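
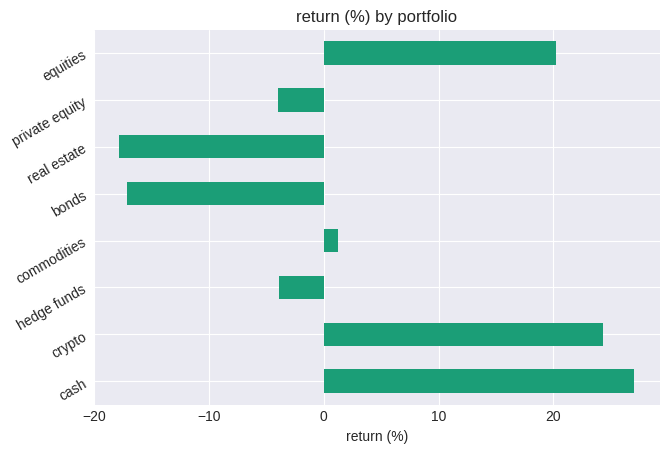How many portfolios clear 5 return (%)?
3

Above 5: cash, crypto, equities.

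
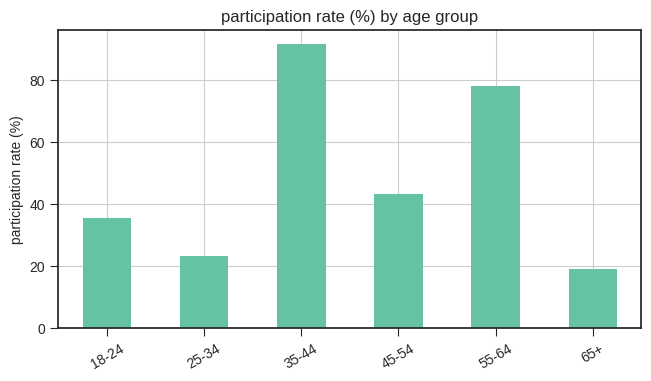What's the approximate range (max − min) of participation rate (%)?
≈ 70

Max 35-44 ≈ 90, min 65+ ≈ 20; range ≈ 70.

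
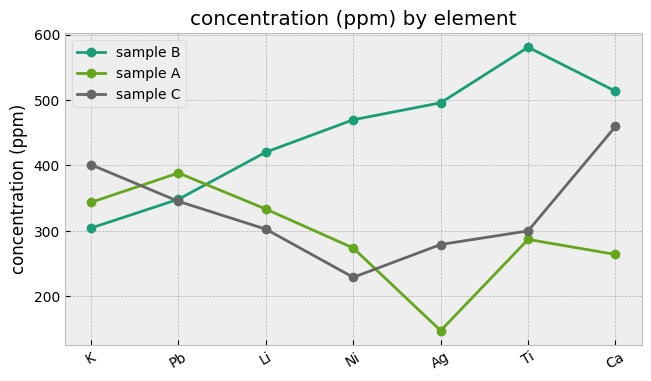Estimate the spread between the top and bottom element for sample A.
Max Pb ≈ 400, min Ag ≈ 150; range ≈ 250.

≈ 250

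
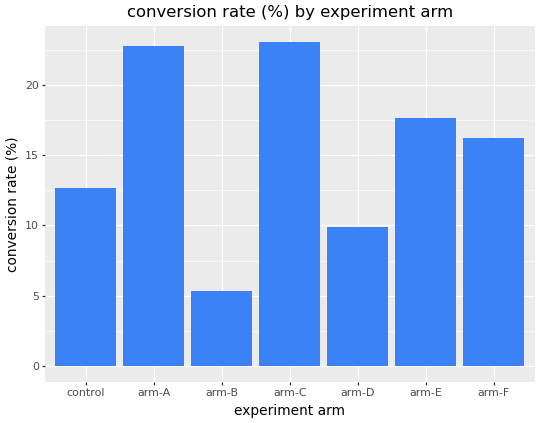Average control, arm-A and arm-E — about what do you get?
≈ 17

(12 + 22 + 18) / 3 ≈ 17.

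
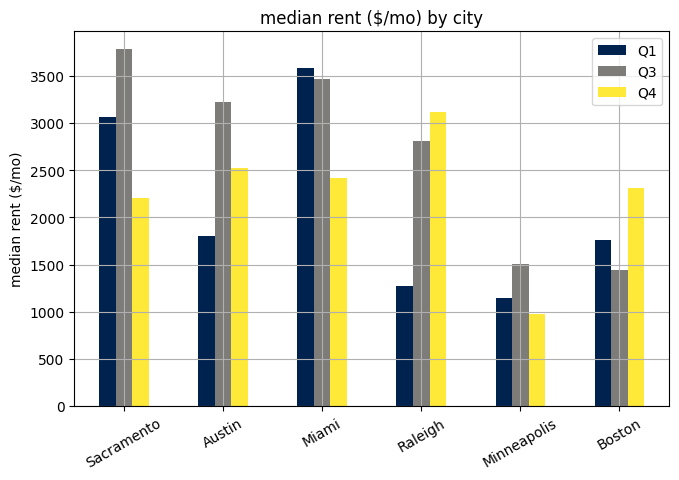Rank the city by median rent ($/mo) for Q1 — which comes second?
Top 3 for Q1: Miami ≈ 3500, Sacramento ≈ 3000, Austin ≈ 2000.

Sacramento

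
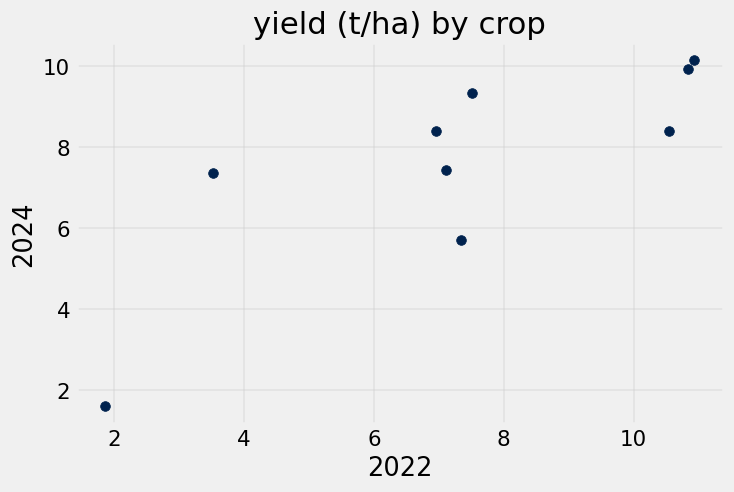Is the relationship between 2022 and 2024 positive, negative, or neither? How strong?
Points are positively correlated; strong (|r| ≈ 0.8).

positive, strong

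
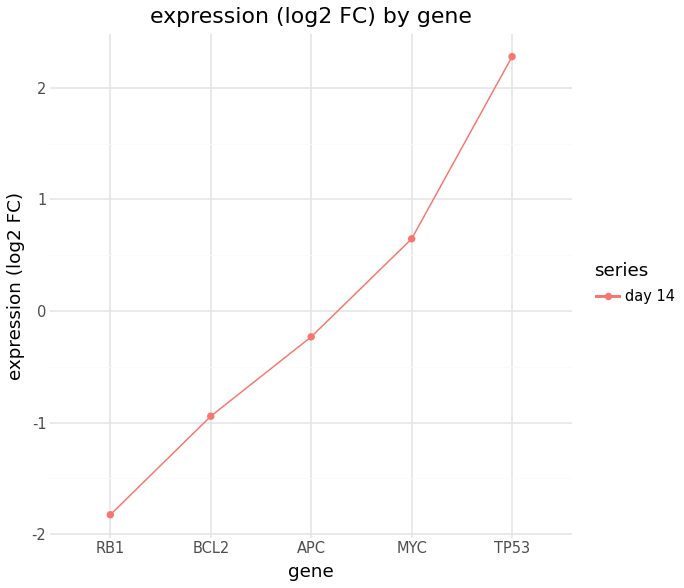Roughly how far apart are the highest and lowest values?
≈ 4.5

Max TP53 ≈ 2.5, min RB1 ≈ -2.0; range ≈ 4.5.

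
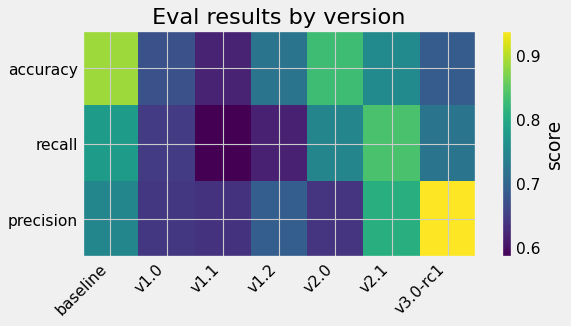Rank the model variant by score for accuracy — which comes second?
v2.0

Top 3 for accuracy: baseline ≈ 0.90, v2.0 ≈ 0.85, v2.1 ≈ 0.75.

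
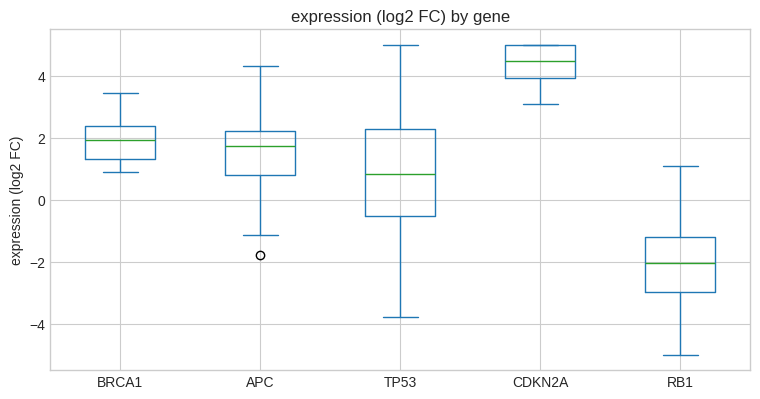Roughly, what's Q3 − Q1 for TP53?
Q3 ≈ 2, Q1 ≈ -1; IQR ≈ 3.

≈ 3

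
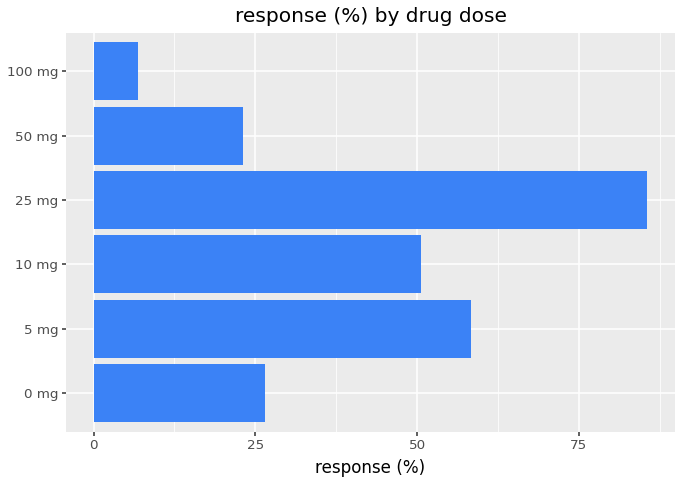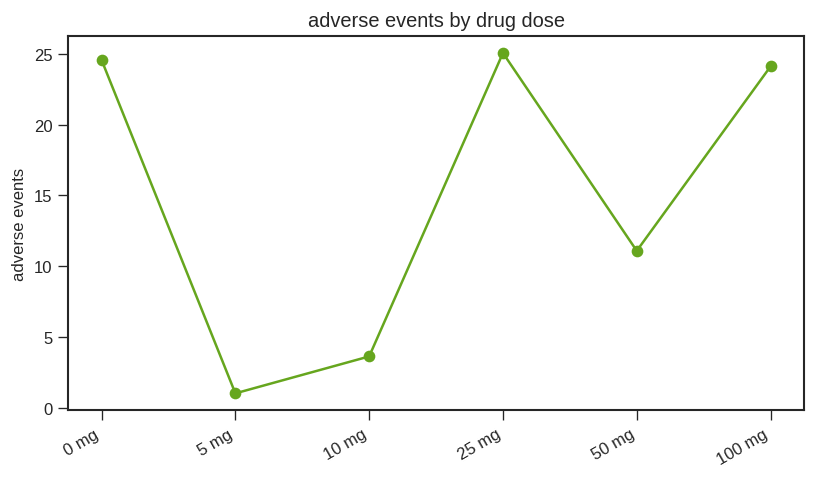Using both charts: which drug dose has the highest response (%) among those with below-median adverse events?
5 mg

Chart 2 median adverse events ≈ 20; below-median drug doses: 5 mg, 10 mg, 50 mg. Among those, 5 mg has the highest response (%) (≈ 60).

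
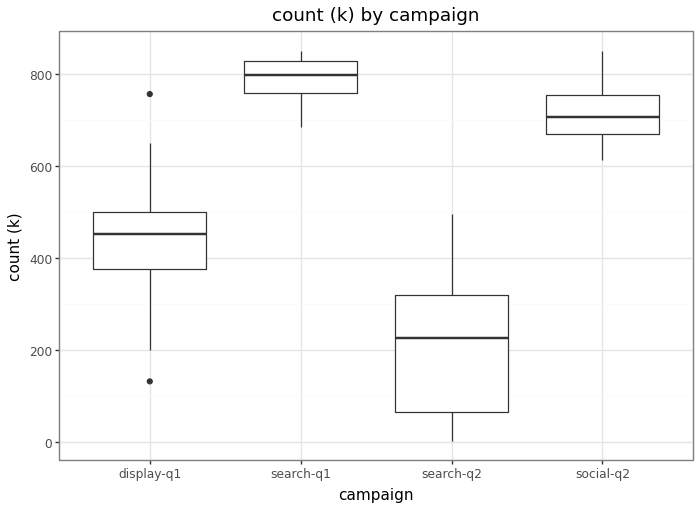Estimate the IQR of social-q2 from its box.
≈ 100

Q3 ≈ 750, Q1 ≈ 650; IQR ≈ 100.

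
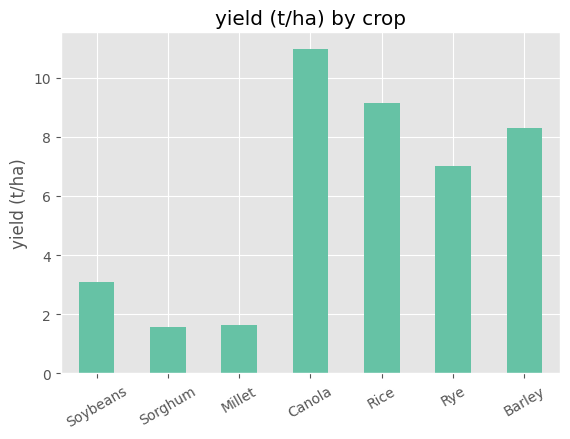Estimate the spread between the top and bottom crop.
≈ 9

Max Canola ≈ 11, min Sorghum ≈ 2; range ≈ 9.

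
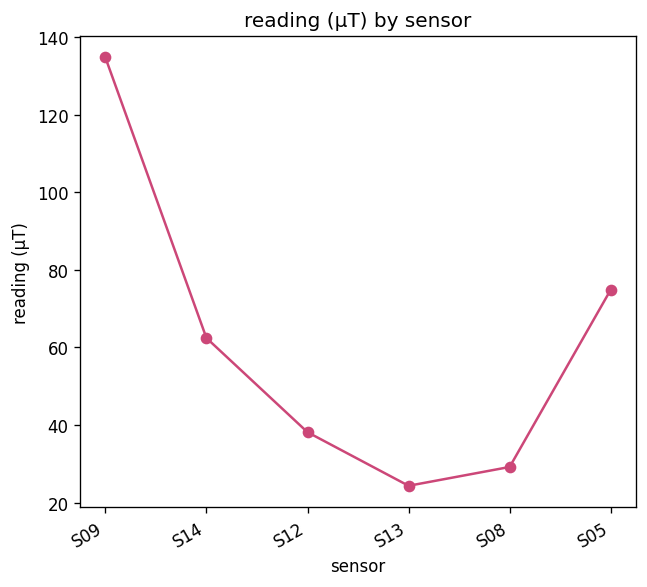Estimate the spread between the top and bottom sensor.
Max S09 ≈ 130, min S13 ≈ 20; range ≈ 110.

≈ 110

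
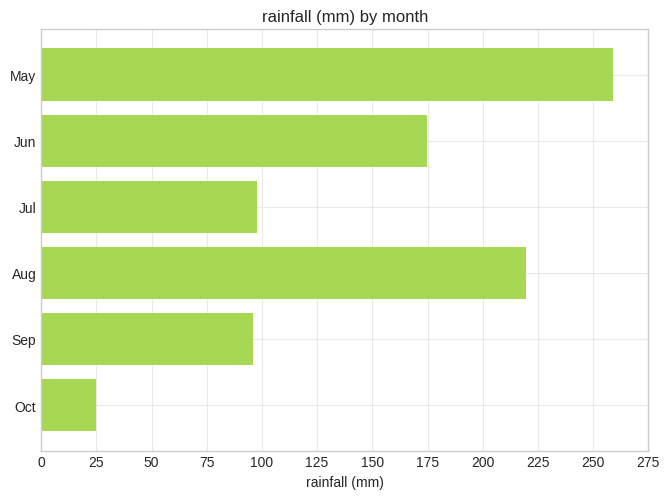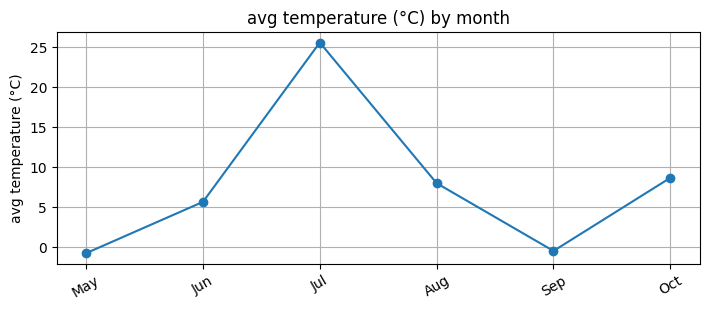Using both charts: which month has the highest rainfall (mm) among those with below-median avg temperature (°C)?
May

Chart 2 median avg temperature (°C) ≈ 5; below-median months: May, Jun, Sep. Among those, May has the highest rainfall (mm) (≈ 250).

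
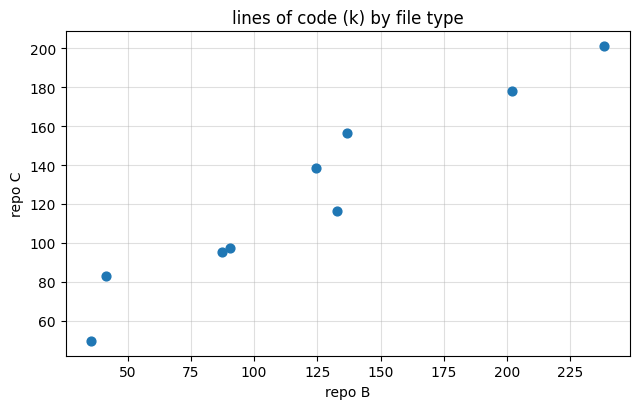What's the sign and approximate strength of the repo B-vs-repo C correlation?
positive, strong

Points are positively correlated; strong (|r| ≈ 1.0).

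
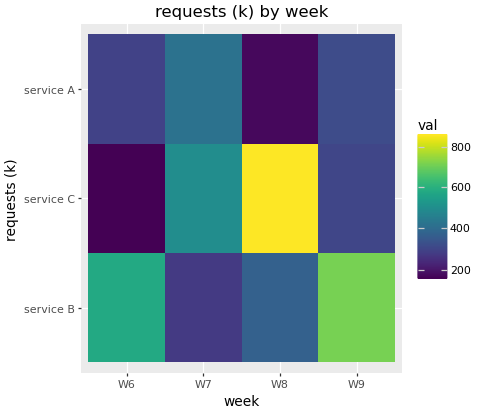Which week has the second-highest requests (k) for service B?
W6

Top 3 for service B: W9 ≈ 700, W6 ≈ 600, W8 ≈ 400.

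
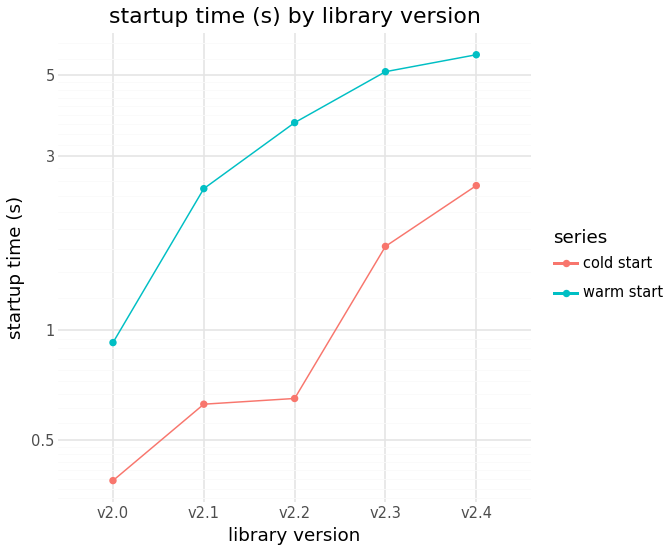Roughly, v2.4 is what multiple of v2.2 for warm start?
v2.4 ≈ 5.5, v2.2 ≈ 3.5; 5.5/3.5 ≈ 1.57.

≈ 1.57×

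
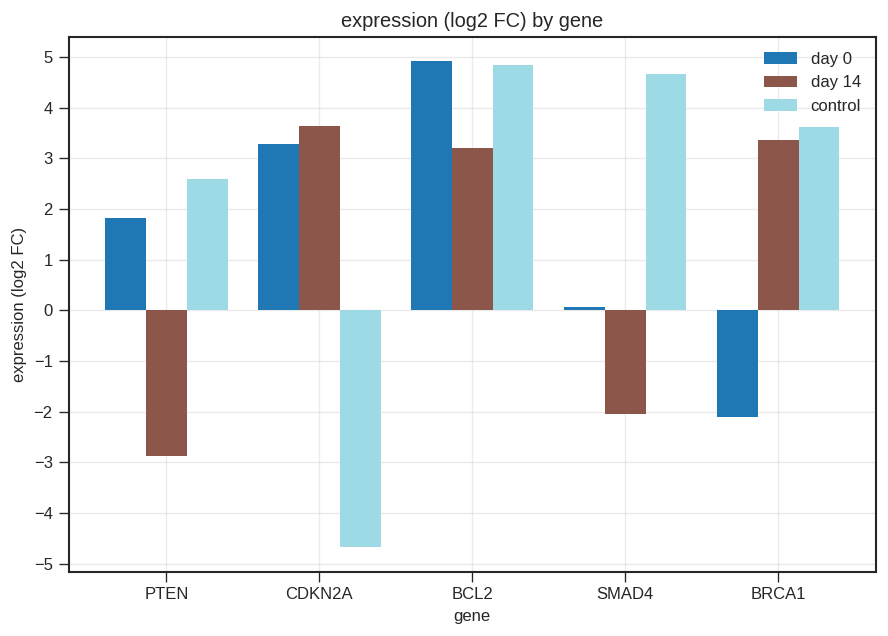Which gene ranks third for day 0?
Top 4 for day 0: BCL2 ≈ 5, CDKN2A ≈ 3, PTEN ≈ 2, SMAD4 ≈ 0.

PTEN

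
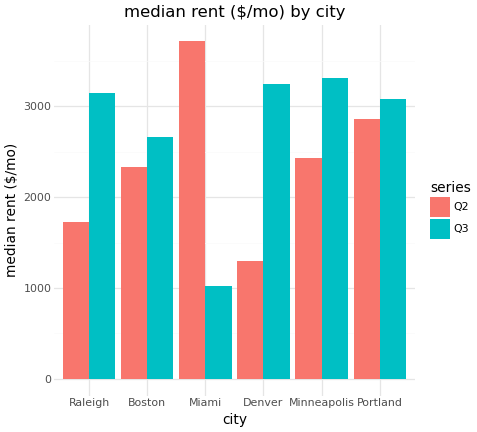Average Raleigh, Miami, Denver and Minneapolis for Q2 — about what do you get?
(1500 + 3500 + 1500 + 2500) / 4 ≈ 2250.

≈ 2250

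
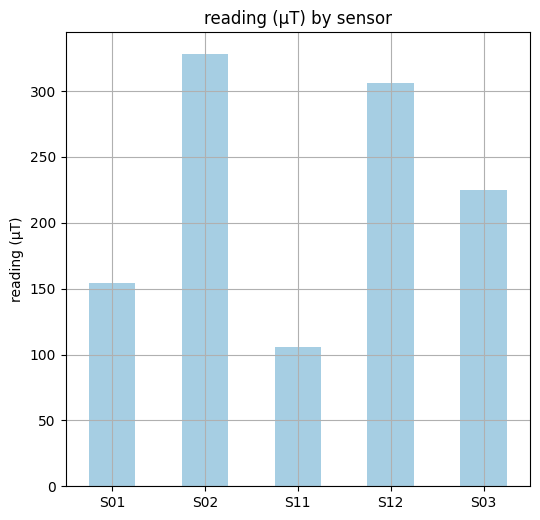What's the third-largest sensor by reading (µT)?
Top 4: S02 ≈ 350, S12 ≈ 300, S03 ≈ 250, S01 ≈ 150.

S03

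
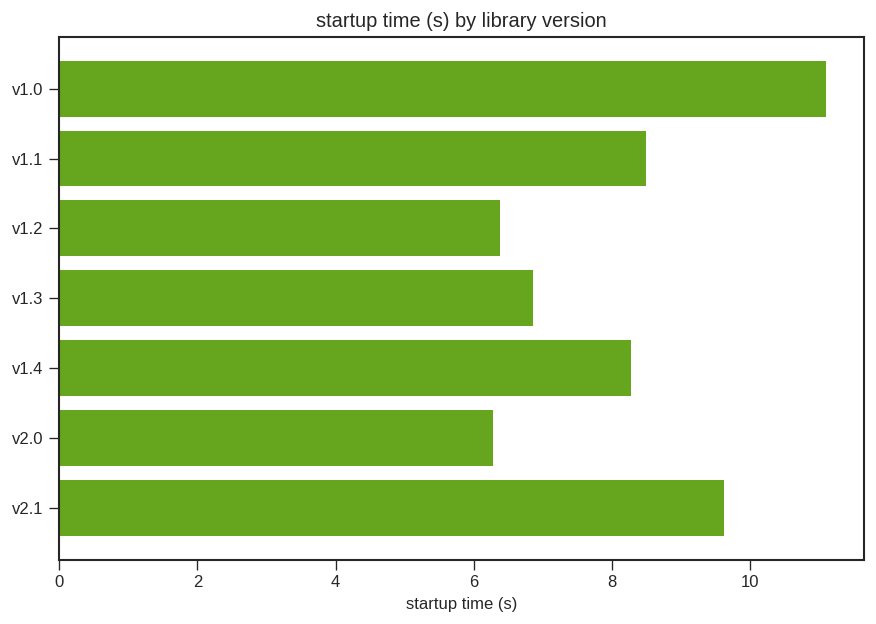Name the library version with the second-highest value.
Top 3: v1.0 ≈ 11, v2.1 ≈ 10, v1.1 ≈ 8.

v2.1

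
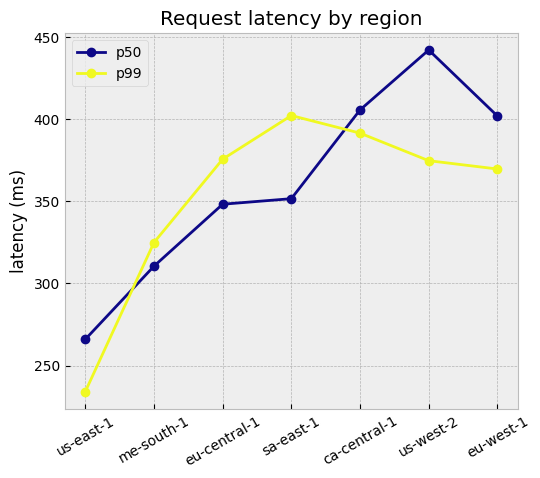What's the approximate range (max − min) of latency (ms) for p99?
≈ 160

Max sa-east-1 ≈ 400, min us-east-1 ≈ 240; range ≈ 160.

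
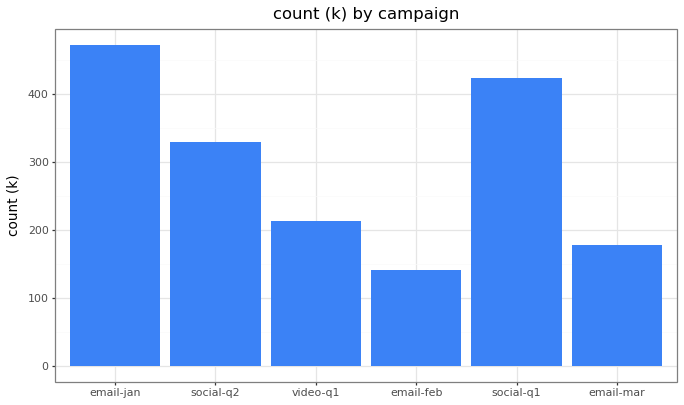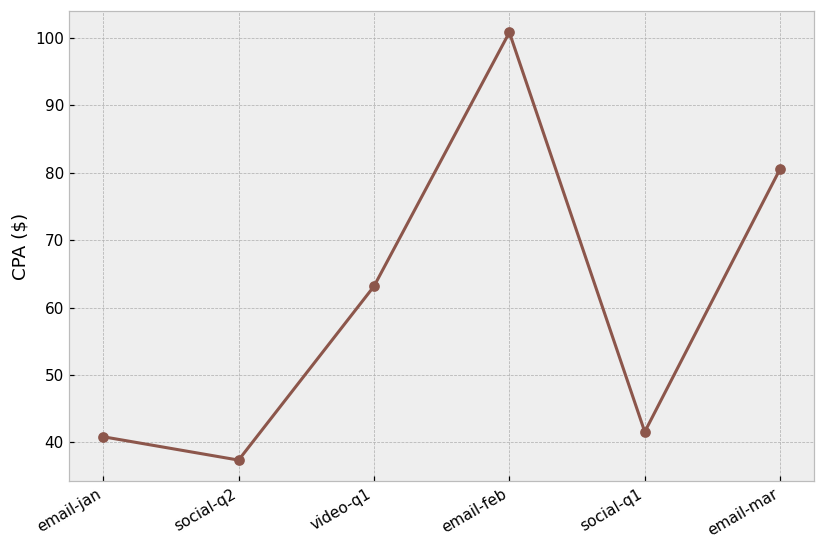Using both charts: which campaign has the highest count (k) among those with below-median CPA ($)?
email-jan

Chart 2 median CPA ($) ≈ 50; below-median campaigns: email-jan, social-q2, social-q1. Among those, email-jan has the highest count (k) (≈ 450).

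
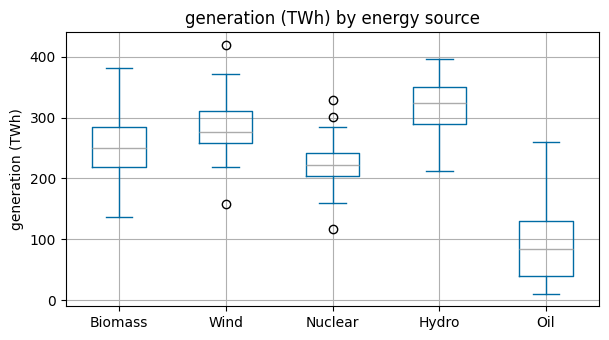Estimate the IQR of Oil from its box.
≈ 80

Q3 ≈ 120, Q1 ≈ 40; IQR ≈ 80.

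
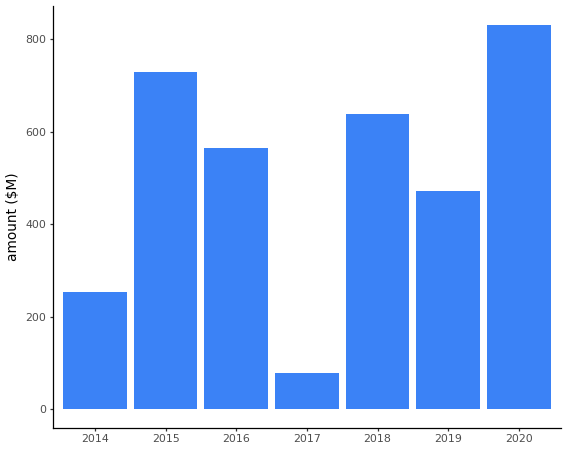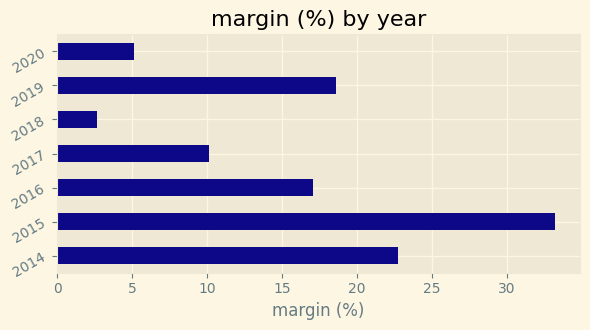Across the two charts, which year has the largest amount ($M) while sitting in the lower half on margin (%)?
Chart 2 median margin (%) ≈ 15; below-median years: 2017, 2018, 2020. Among those, 2020 has the highest amount ($M) (≈ 800).

2020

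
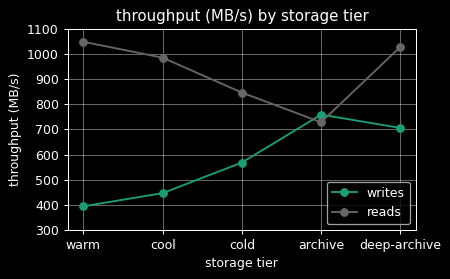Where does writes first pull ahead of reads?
archive

cold: writes ≈ 600 vs reads ≈ 800 (not yet); archive: writes ≈ 800 vs reads ≈ 700 (first crossover).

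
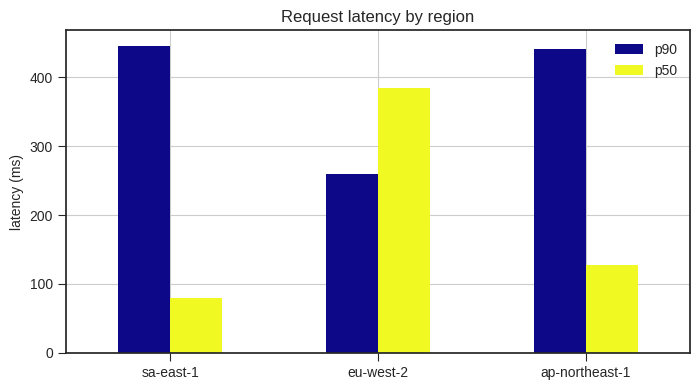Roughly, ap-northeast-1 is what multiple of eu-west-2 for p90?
ap-northeast-1 ≈ 450, eu-west-2 ≈ 250; 450/250 ≈ 1.8.

≈ 1.8×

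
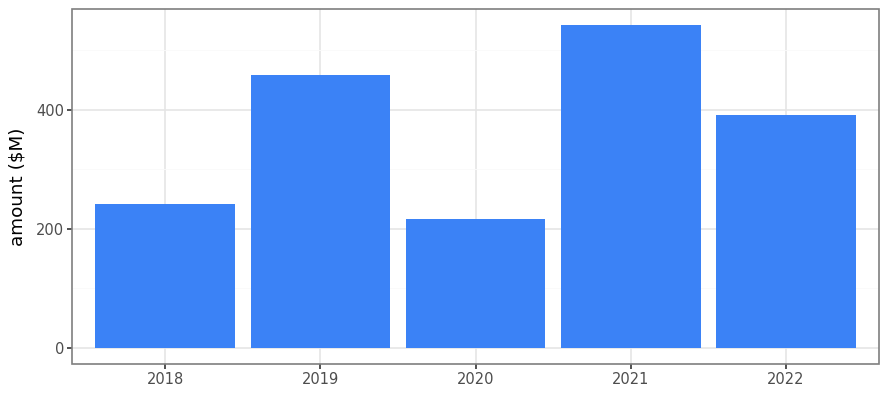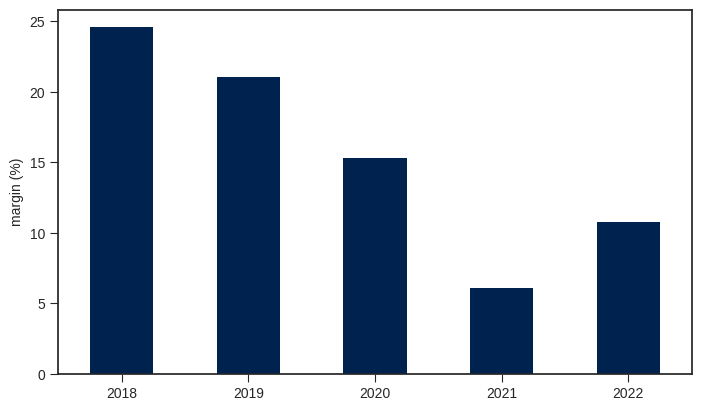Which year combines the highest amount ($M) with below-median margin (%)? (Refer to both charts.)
2021

Chart 2 median margin (%) ≈ 15; below-median years: 2021, 2022. Among those, 2021 has the highest amount ($M) (≈ 550).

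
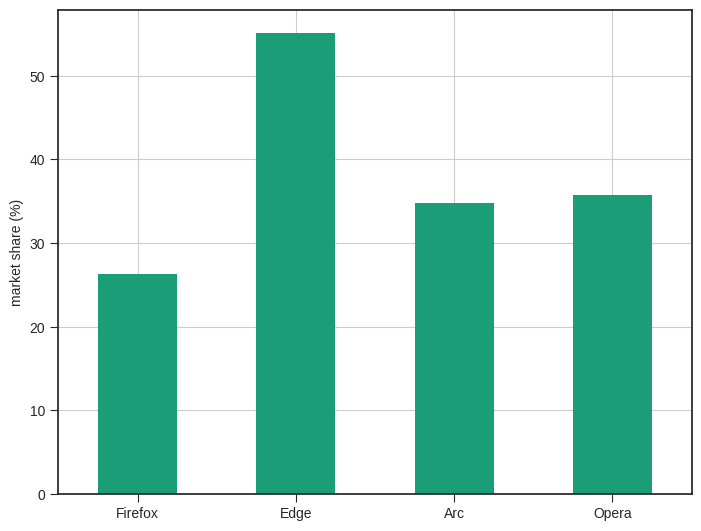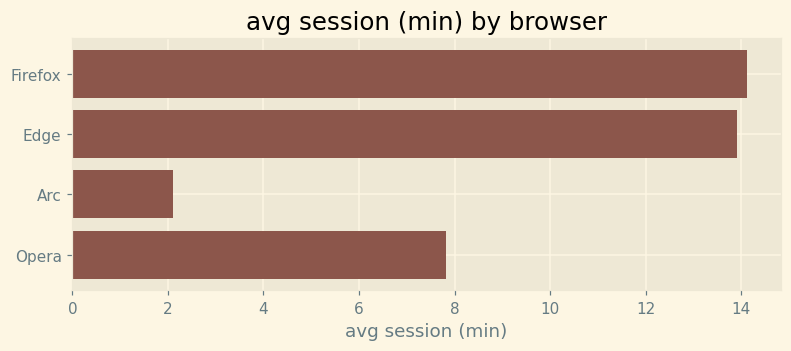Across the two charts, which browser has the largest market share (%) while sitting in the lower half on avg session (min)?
Chart 2 median avg session (min) ≈ 10; below-median browsers: Arc, Opera. Among those, Opera has the highest market share (%) (≈ 40).

Opera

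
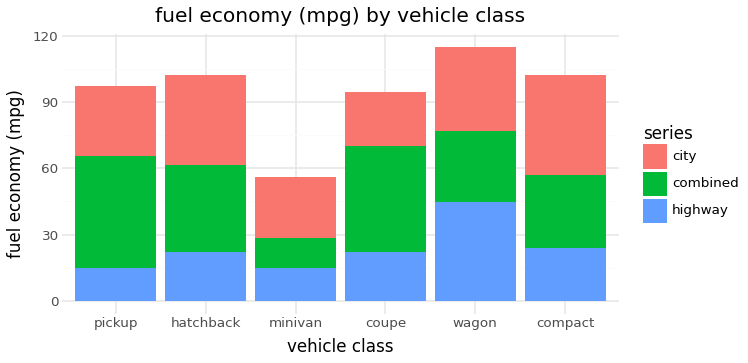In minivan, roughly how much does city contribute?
≈ 30

city top ≈ 60, bottom ≈ 30; segment ≈ 30.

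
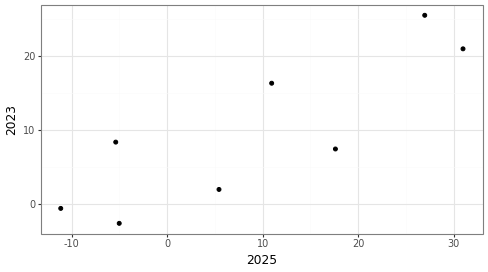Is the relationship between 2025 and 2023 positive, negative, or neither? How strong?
Points are positively correlated; strong (|r| ≈ 0.8).

positive, strong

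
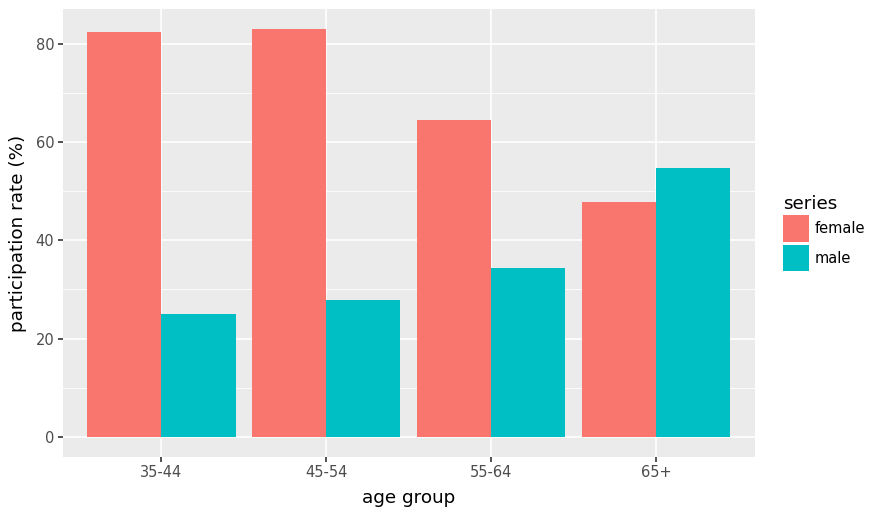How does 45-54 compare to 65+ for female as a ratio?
≈ 1.6×

45-54 ≈ 80, 65+ ≈ 50; 80/50 ≈ 1.6.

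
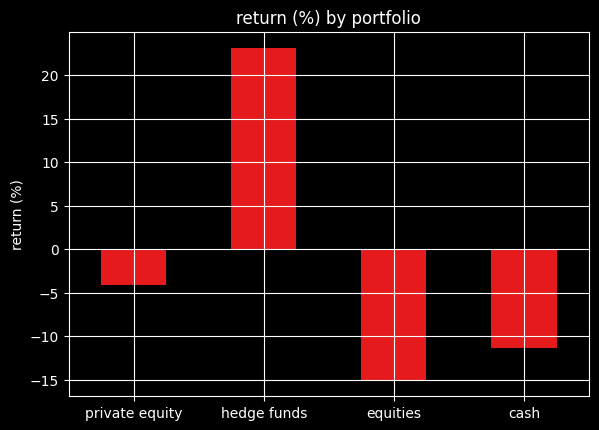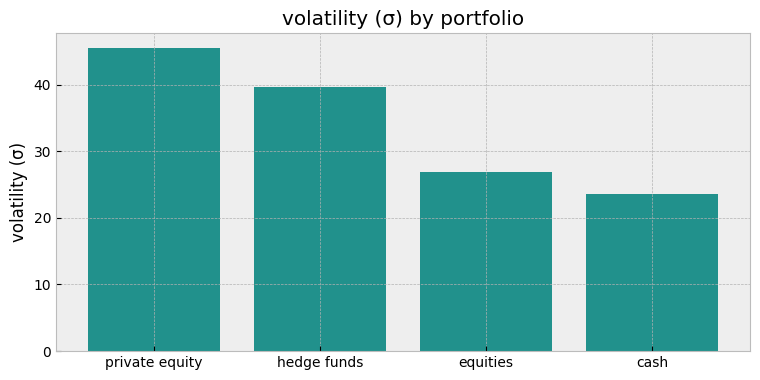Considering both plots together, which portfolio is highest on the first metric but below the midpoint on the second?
Chart 2 median volatility (σ) ≈ 35; below-median portfolios: equities, cash. Among those, cash has the highest return (%) (≈ -10).

cash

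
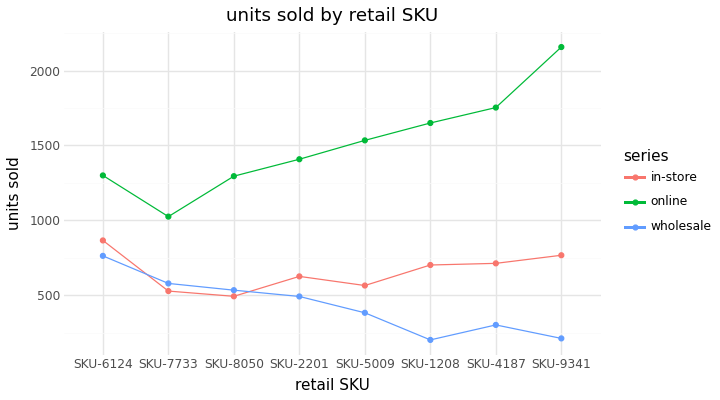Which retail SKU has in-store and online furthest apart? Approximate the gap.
SKU-9341: in-store ≈ 800, online ≈ 2200 → gap ≈ 1400. Next-largest (SKU-4187) is only ≈ 1000.

SKU-9341, ≈ 1400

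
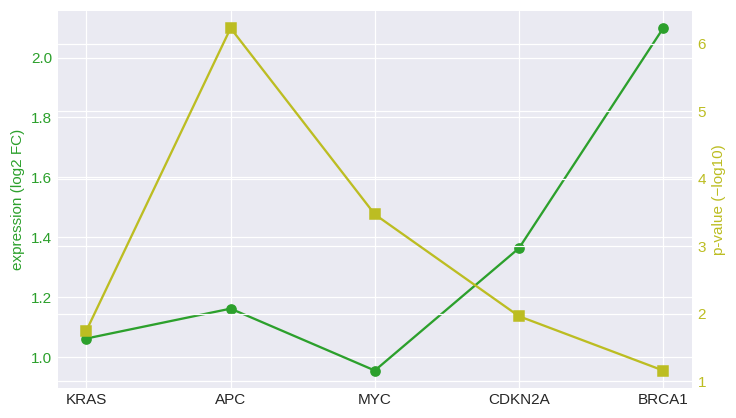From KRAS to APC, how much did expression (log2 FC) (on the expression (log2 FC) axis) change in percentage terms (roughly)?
KRAS ≈ 1.1, APC ≈ 1.2; (1.2 − 1.1) / 1.1 ≈ +9.1%.

≈ +9.1%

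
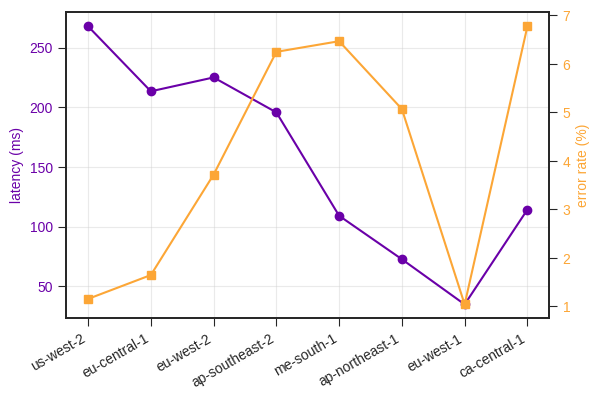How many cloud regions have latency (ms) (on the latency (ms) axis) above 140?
Above 140: us-west-2, eu-central-1, eu-west-2, ap-southeast-2.

4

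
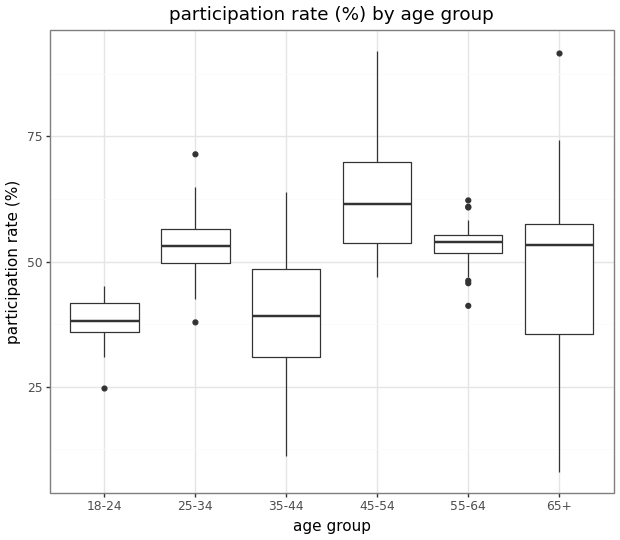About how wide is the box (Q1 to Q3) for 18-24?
Q3 ≈ 42, Q1 ≈ 36; IQR ≈ 6.

≈ 6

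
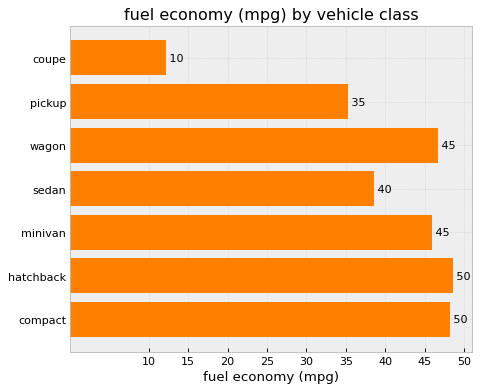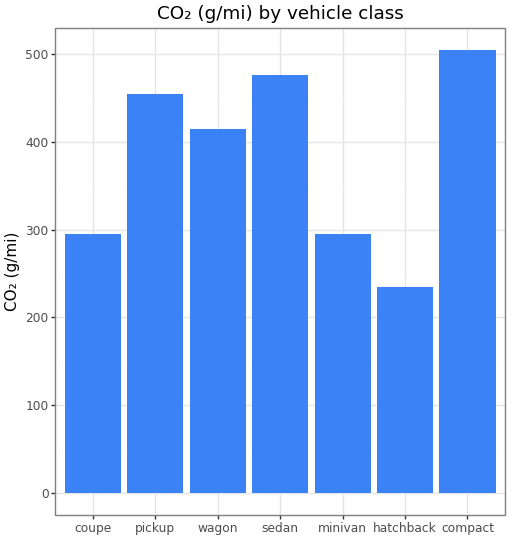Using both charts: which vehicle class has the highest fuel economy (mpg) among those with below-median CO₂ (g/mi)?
Chart 2 median CO₂ (g/mi) ≈ 400; below-median vehicle classes: coupe, minivan, hatchback. Among those, hatchback has the highest fuel economy (mpg) (≈ 50).

hatchback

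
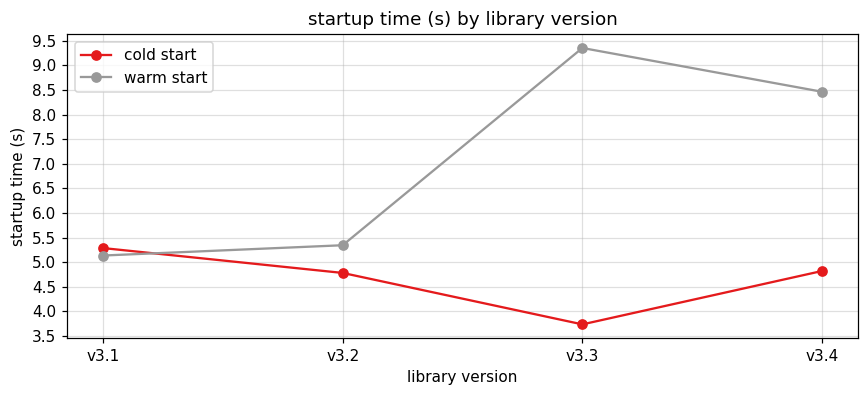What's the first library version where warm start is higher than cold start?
v3.2

v3.1: warm start ≈ 5.0 vs cold start ≈ 5.5 (not yet); v3.2: warm start ≈ 5.5 vs cold start ≈ 5.0 (first crossover).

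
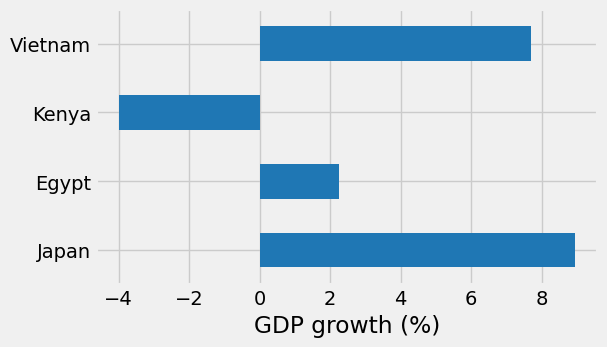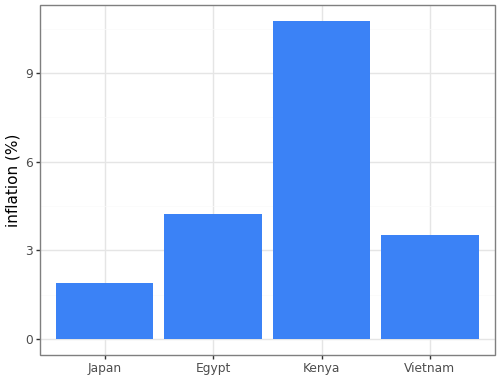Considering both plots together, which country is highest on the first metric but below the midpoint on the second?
Japan

Chart 2 median inflation (%) ≈ 4; below-median countries: Japan, Vietnam. Among those, Japan has the highest GDP growth (%) (≈ 9).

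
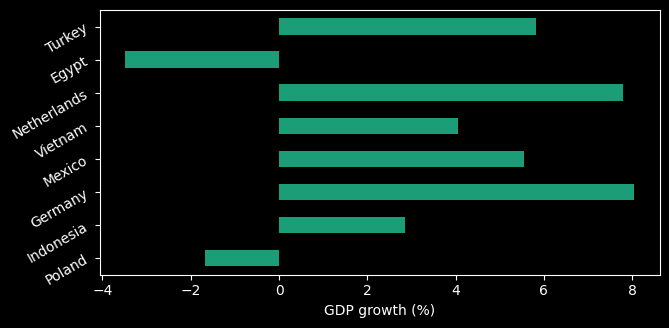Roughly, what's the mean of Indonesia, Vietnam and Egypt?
≈ 1

(3 + 4 + -3) / 3 ≈ 1.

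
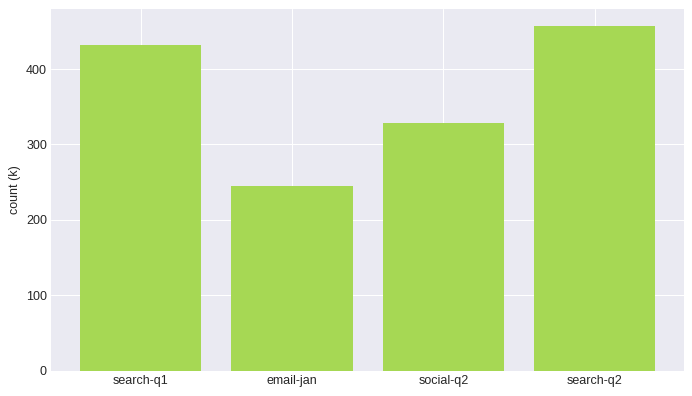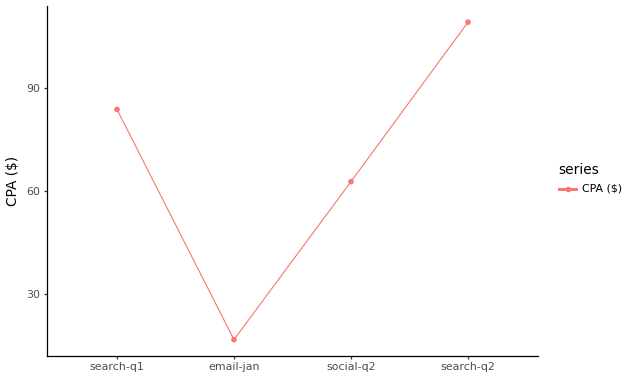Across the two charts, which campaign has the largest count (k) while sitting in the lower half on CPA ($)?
Chart 2 median CPA ($) ≈ 70; below-median campaigns: email-jan, social-q2. Among those, social-q2 has the highest count (k) (≈ 350).

social-q2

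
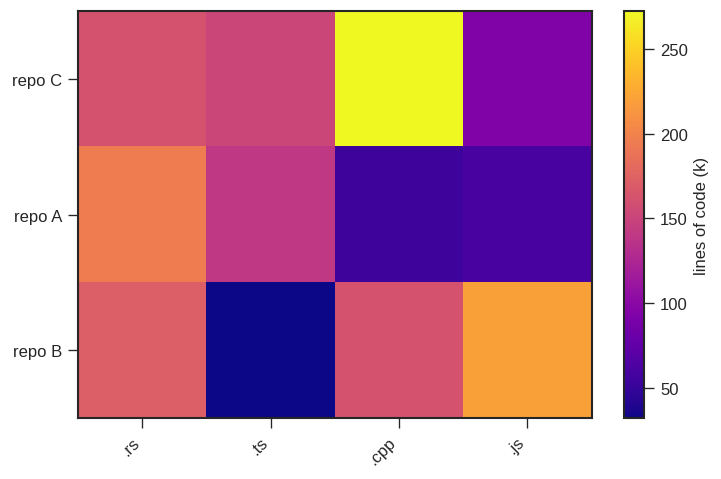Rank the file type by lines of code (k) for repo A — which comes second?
.ts

Top 3 for repo A: .rs ≈ 200, .ts ≈ 150, .js ≈ 50.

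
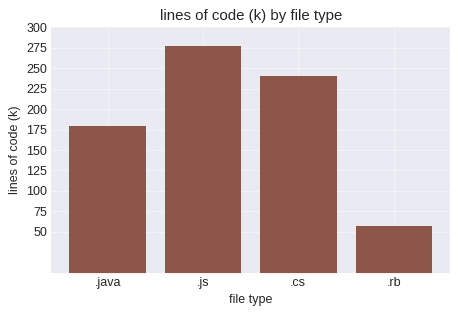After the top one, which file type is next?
.cs

Top 3: .js ≈ 275, .cs ≈ 250, .java ≈ 175.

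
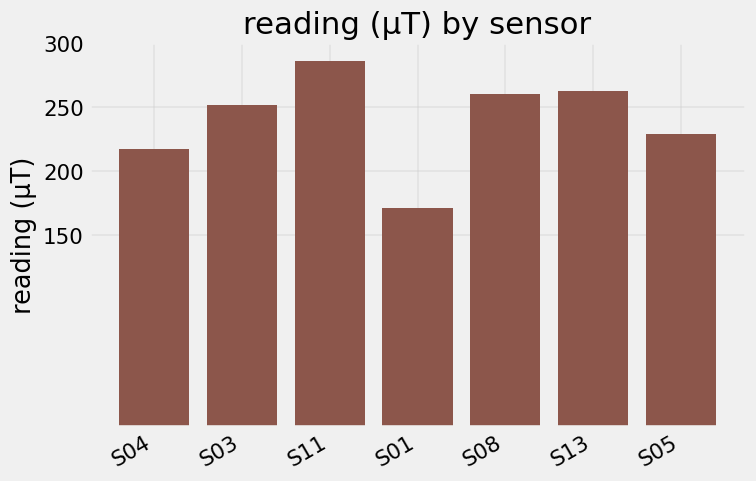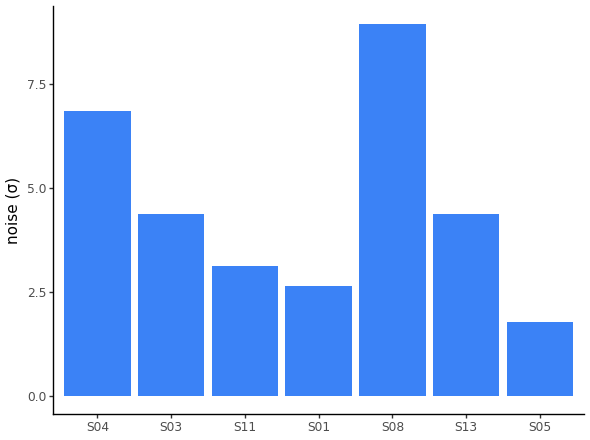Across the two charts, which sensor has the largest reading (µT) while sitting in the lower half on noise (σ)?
Chart 2 median noise (σ) ≈ 4; below-median sensors: S11, S01, S05. Among those, S11 has the highest reading (µT) (≈ 300).

S11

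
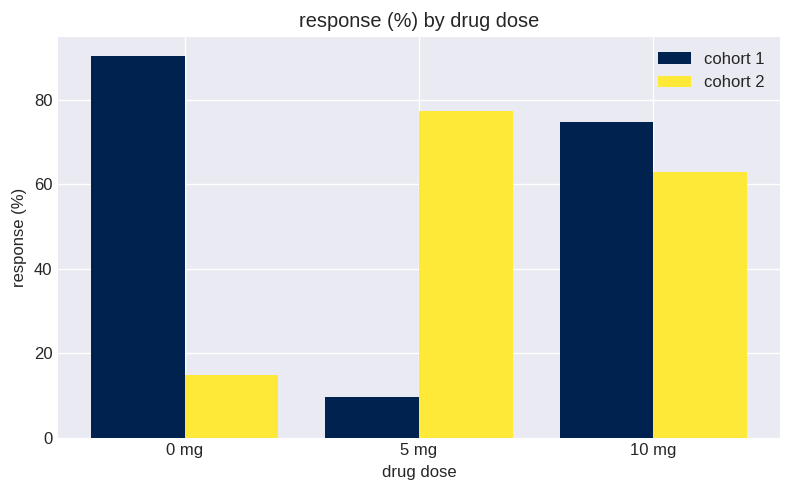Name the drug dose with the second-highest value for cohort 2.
Top 3 for cohort 2: 5 mg ≈ 80, 10 mg ≈ 60, 0 mg ≈ 10.

10 mg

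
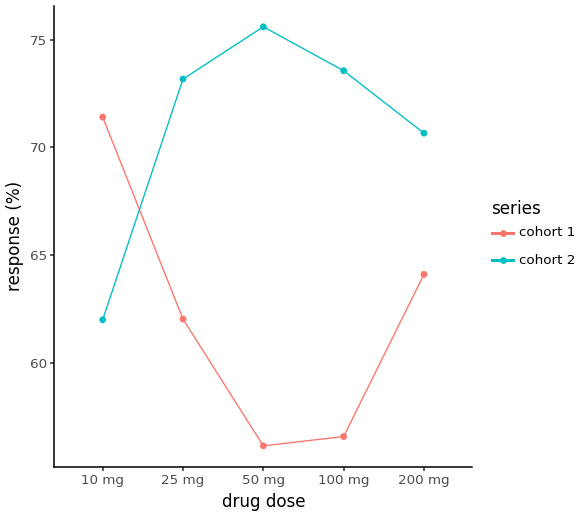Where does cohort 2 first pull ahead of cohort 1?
25 mg

10 mg: cohort 2 ≈ 62 vs cohort 1 ≈ 72 (not yet); 25 mg: cohort 2 ≈ 74 vs cohort 1 ≈ 62 (first crossover).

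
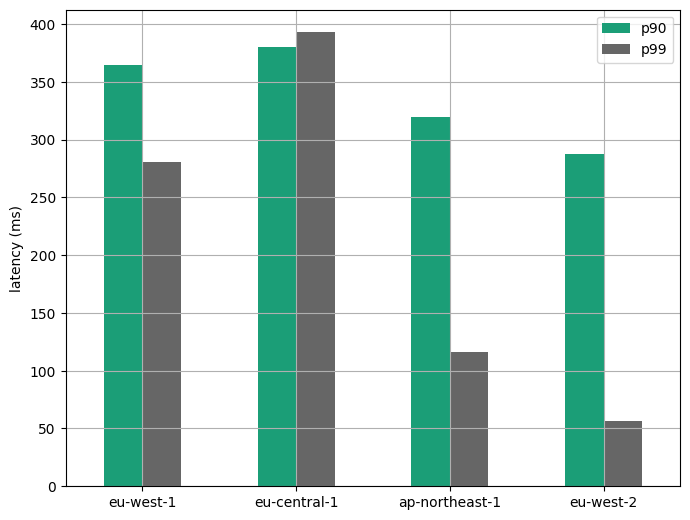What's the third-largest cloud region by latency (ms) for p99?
ap-northeast-1

Top 4 for p99: eu-central-1 ≈ 400, eu-west-1 ≈ 300, ap-northeast-1 ≈ 100, eu-west-2 ≈ 50.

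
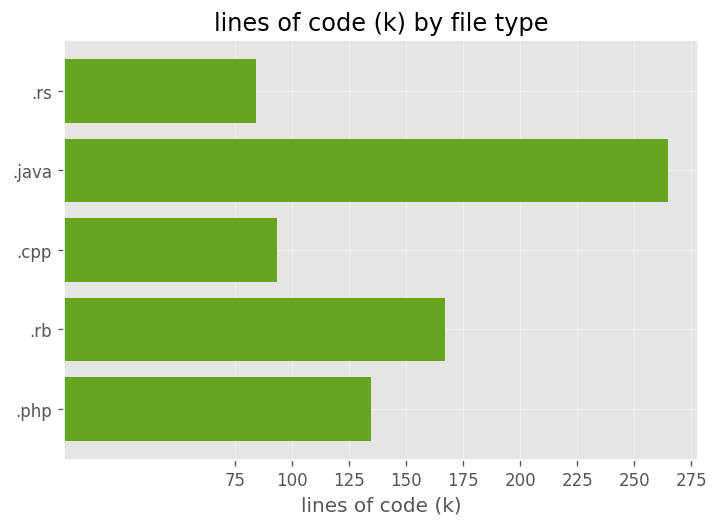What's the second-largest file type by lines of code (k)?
.rb

Top 3: .java ≈ 275, .rb ≈ 175, .php ≈ 125.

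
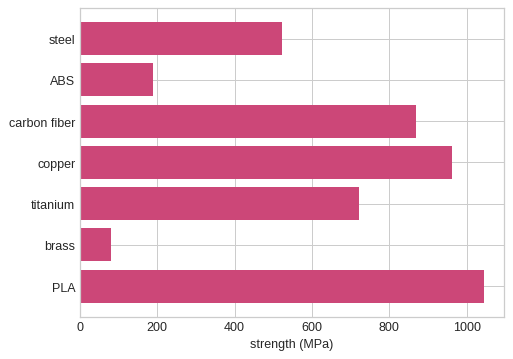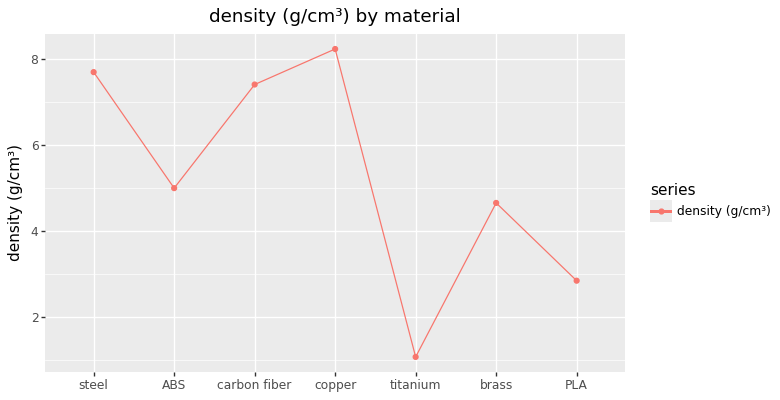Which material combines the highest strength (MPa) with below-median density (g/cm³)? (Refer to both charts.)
PLA

Chart 2 median density (g/cm³) ≈ 5; below-median materials: titanium, brass, PLA. Among those, PLA has the highest strength (MPa) (≈ 1000).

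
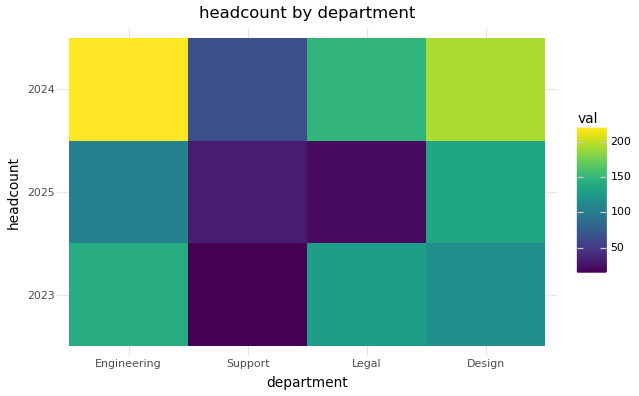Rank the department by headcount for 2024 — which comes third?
Legal

Top 4 for 2024: Engineering ≈ 220, Design ≈ 200, Legal ≈ 140, Support ≈ 60.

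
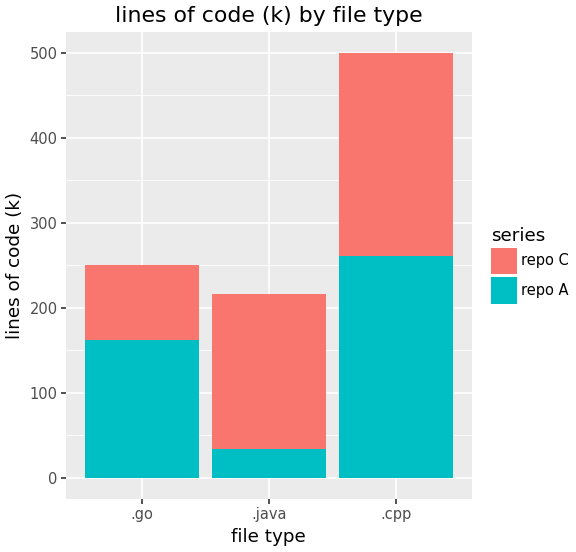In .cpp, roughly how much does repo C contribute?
repo C top ≈ 500, bottom ≈ 250; segment ≈ 250.

≈ 250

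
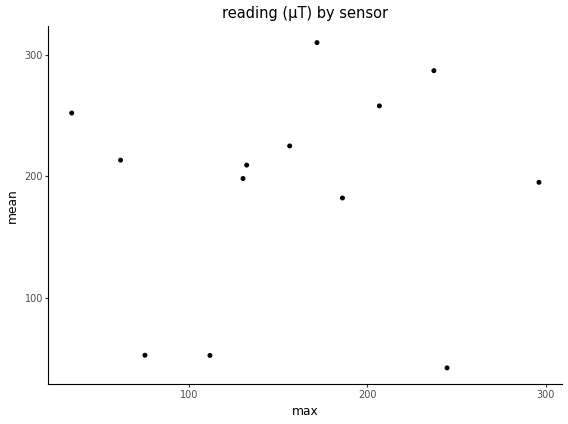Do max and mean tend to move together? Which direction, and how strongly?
no clear correlation

Points are roughly uncorrelated; weak (|r| ≈ 0.1).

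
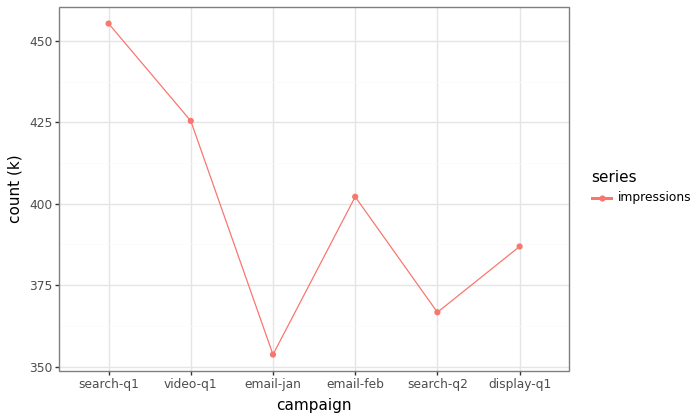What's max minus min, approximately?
Max search-q1 ≈ 460, min email-jan ≈ 350; range ≈ 110.

≈ 110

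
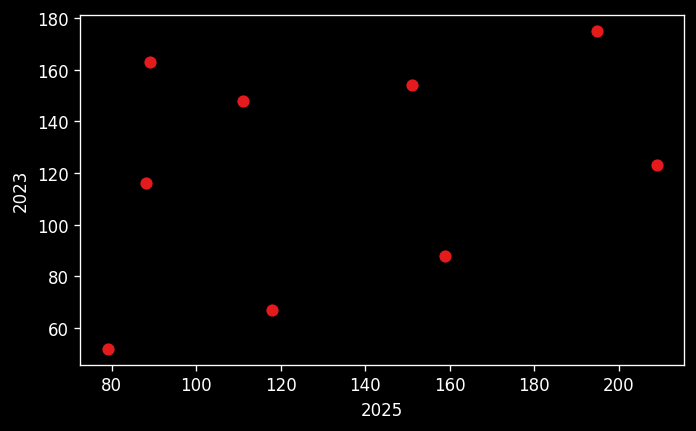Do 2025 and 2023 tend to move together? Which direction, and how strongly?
positive, weak

Points are positively correlated; weak (|r| ≈ 0.3).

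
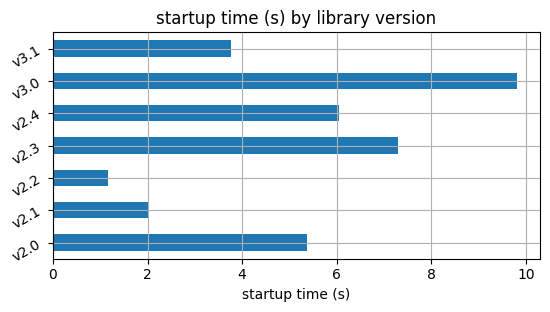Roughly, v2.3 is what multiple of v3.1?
v2.3 ≈ 7, v3.1 ≈ 4; 7/4 ≈ 1.75.

≈ 1.75×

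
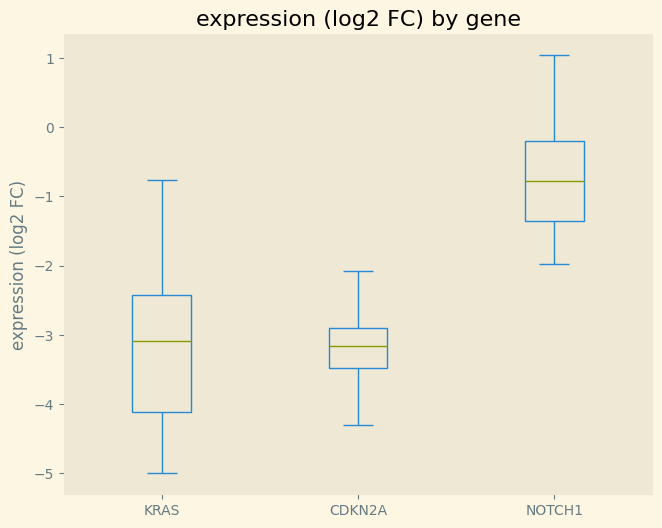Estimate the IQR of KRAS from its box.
≈ 1.8

Q3 ≈ -2.4, Q1 ≈ -4.2; IQR ≈ 1.8.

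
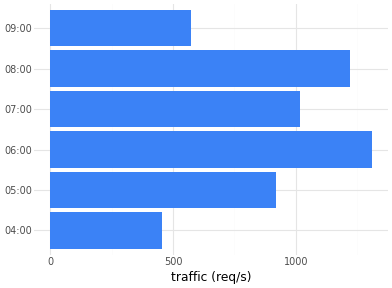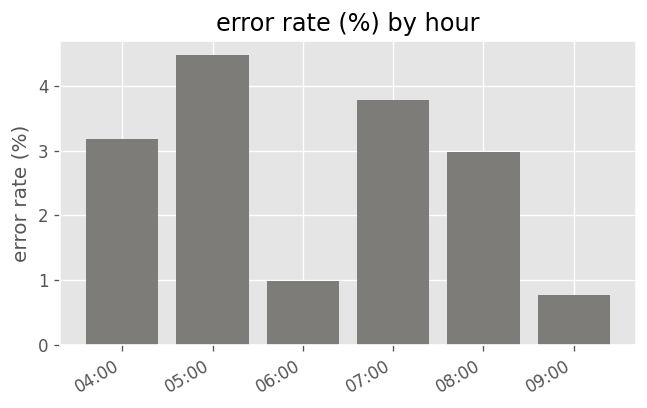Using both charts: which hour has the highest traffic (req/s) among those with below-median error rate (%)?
Chart 2 median error rate (%) ≈ 3; below-median hours: 06:00, 08:00, 09:00. Among those, 06:00 has the highest traffic (req/s) (≈ 1400).

06:00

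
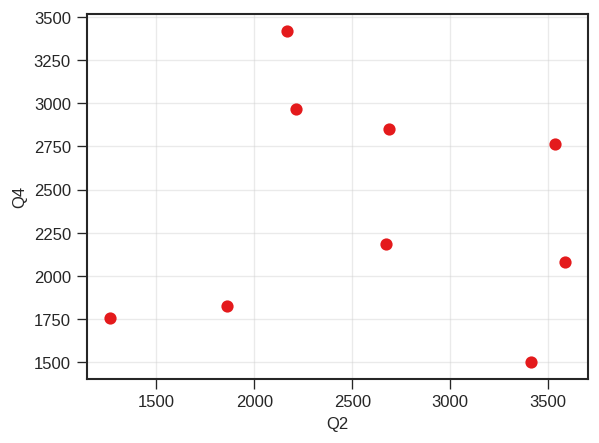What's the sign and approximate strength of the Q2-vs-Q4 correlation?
Points are roughly uncorrelated; weak (|r| ≈ 0.0).

no clear correlation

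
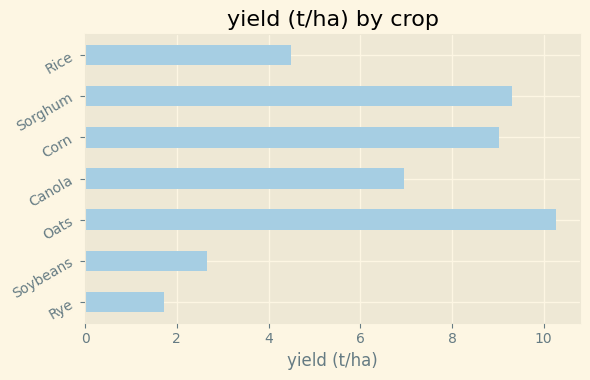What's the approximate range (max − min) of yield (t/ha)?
≈ 8

Max Oats ≈ 10, min Rye ≈ 2; range ≈ 8.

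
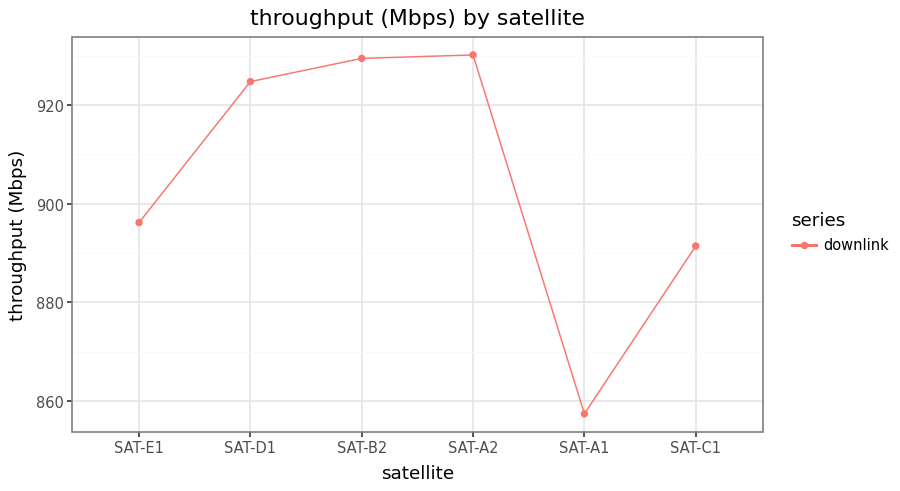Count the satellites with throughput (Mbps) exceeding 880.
Above 880: SAT-E1, SAT-D1, SAT-B2, SAT-A2, SAT-C1.

5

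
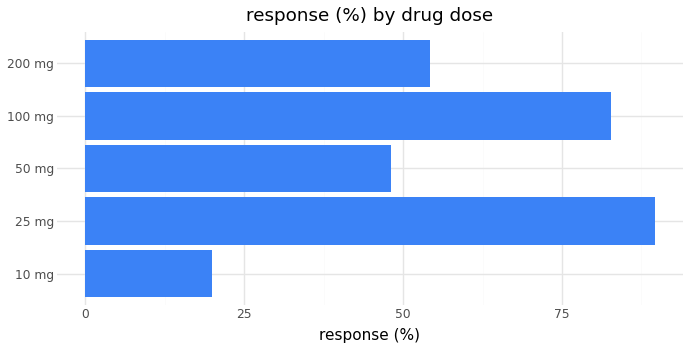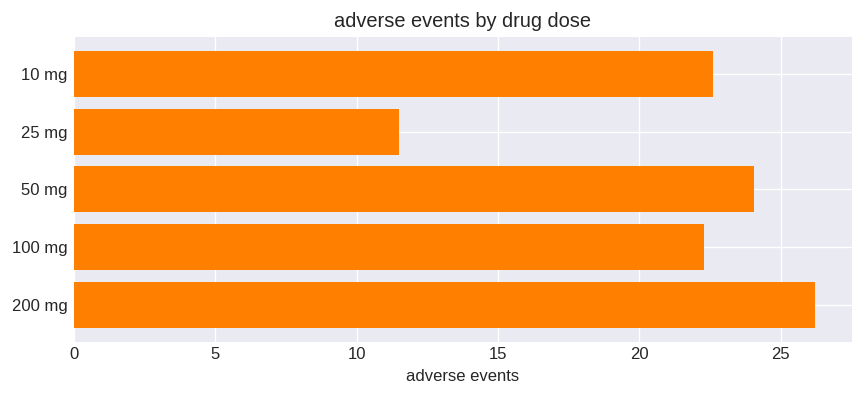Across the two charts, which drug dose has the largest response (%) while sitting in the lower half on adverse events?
Chart 2 median adverse events ≈ 25; below-median drug doses: 25 mg, 100 mg. Among those, 25 mg has the highest response (%) (≈ 90).

25 mg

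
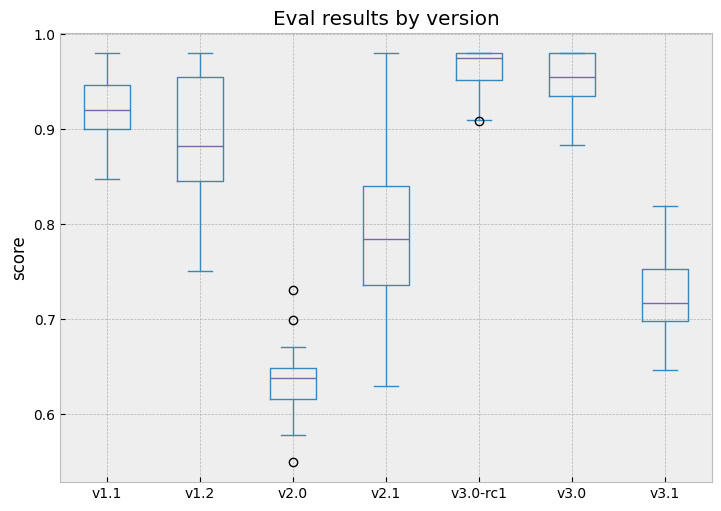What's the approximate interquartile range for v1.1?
≈ 0.05

Q3 ≈ 0.95, Q1 ≈ 0.90; IQR ≈ 0.05.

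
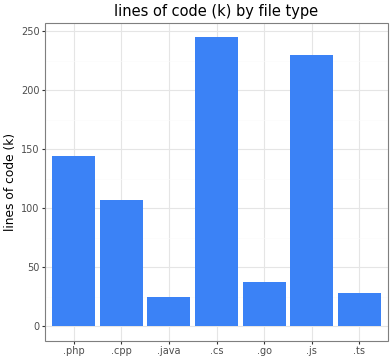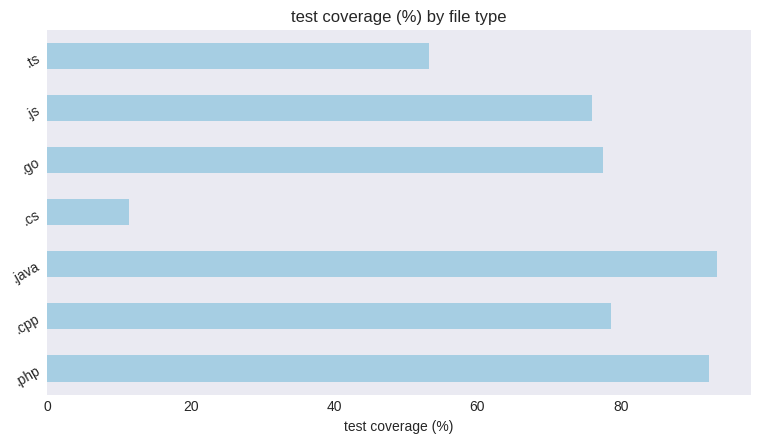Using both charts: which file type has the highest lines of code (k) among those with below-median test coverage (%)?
Chart 2 median test coverage (%) ≈ 80; below-median file types: .cs, .js, .ts. Among those, .cs has the highest lines of code (k) (≈ 250).

.cs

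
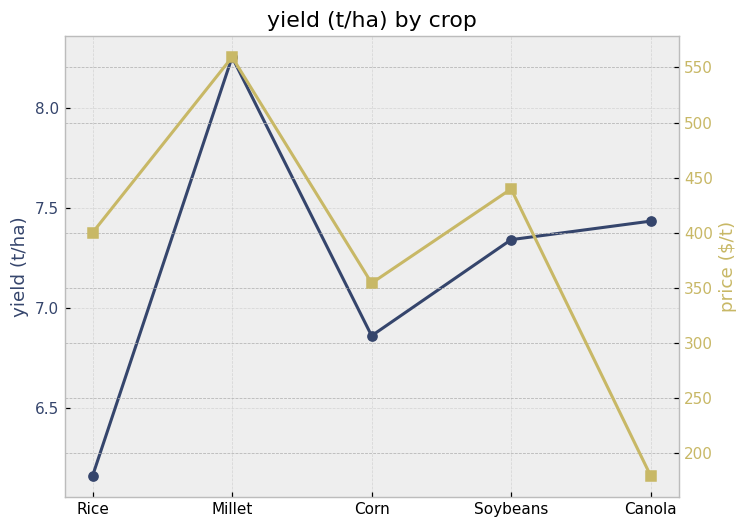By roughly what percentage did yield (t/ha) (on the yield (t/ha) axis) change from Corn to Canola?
Corn ≈ 6.8, Canola ≈ 7.4; (7.4 − 6.8) / 6.8 ≈ +8.8%.

≈ +8.8%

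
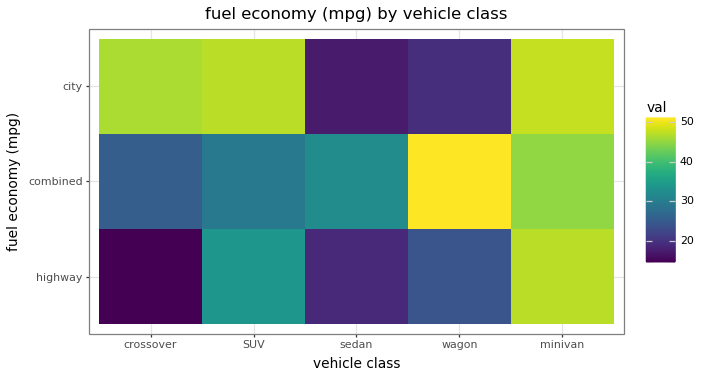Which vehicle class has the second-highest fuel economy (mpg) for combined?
minivan

Top 3 for combined: wagon ≈ 50, minivan ≈ 45, sedan ≈ 30.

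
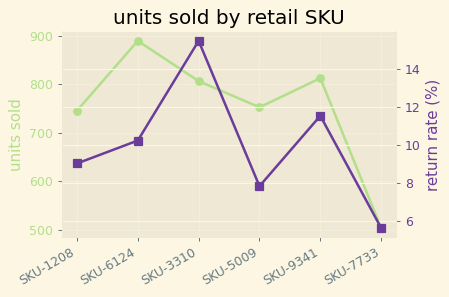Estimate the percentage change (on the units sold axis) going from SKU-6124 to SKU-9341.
≈ -11.1%

SKU-6124 ≈ 900, SKU-9341 ≈ 800; (800 − 900) / 900 ≈ -11.1%.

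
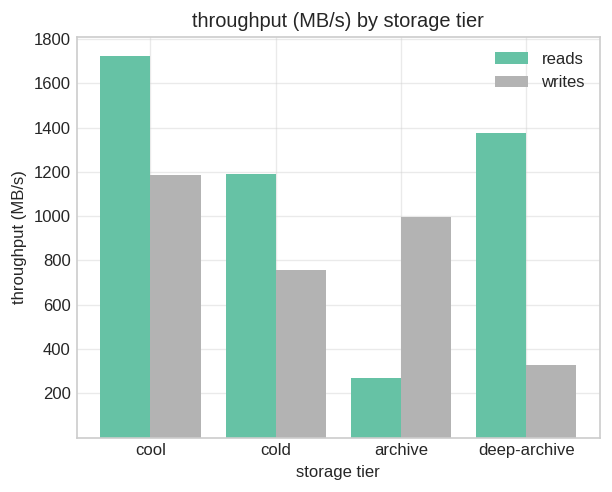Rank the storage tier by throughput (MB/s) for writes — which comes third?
Top 4 for writes: cool ≈ 1200, archive ≈ 1000, cold ≈ 800, deep-archive ≈ 400.

cold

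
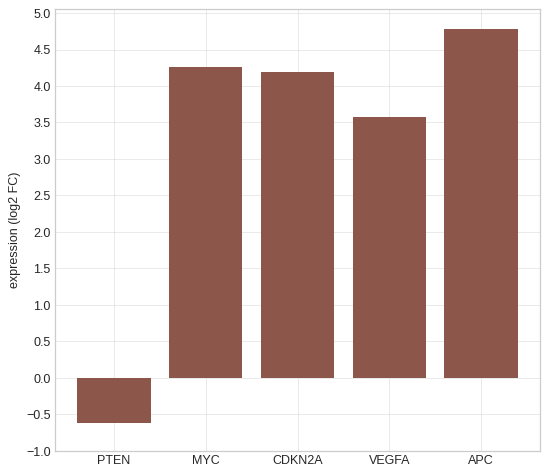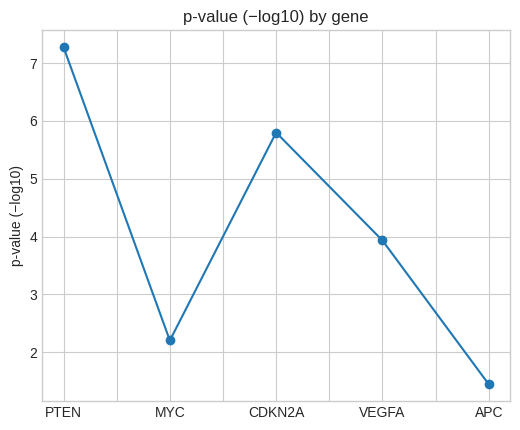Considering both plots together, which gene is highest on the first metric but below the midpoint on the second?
Chart 2 median p-value (−log10) ≈ 4; below-median genes: MYC, APC. Among those, APC has the highest expression (log2 FC) (≈ 5).

APC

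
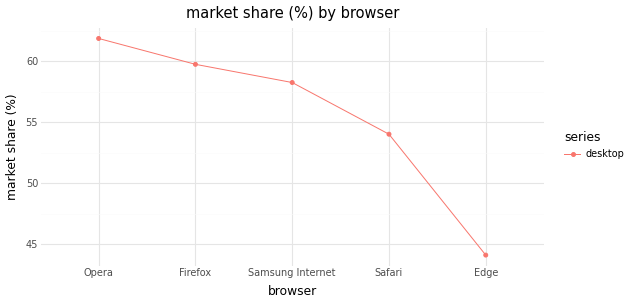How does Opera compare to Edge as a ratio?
≈ 1.41×

Opera ≈ 62, Edge ≈ 44; 62/44 ≈ 1.41.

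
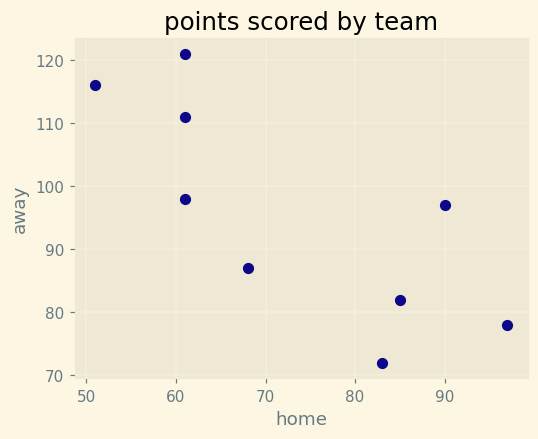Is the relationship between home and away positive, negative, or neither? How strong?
negative, strong

Points are negatively correlated; strong (|r| ≈ 0.8).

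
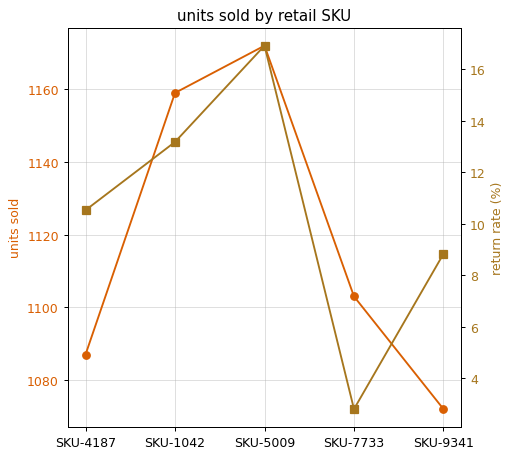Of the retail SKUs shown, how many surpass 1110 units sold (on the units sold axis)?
2

Above 1110: SKU-1042, SKU-5009.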